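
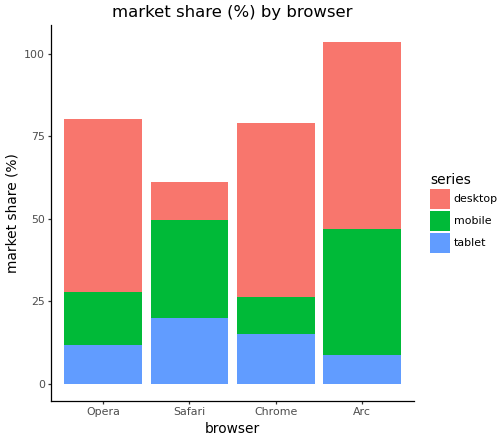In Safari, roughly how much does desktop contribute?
desktop top ≈ 60, bottom ≈ 50; segment ≈ 10.

≈ 10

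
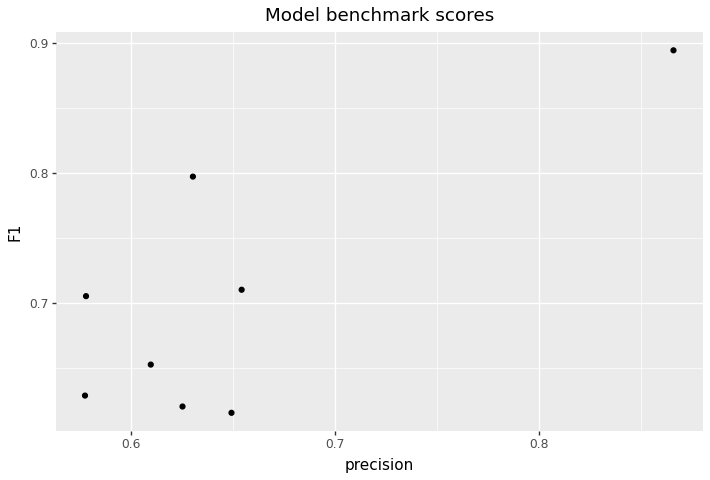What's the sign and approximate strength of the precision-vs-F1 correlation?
Points are positively correlated; strong (|r| ≈ 0.8).

positive, strong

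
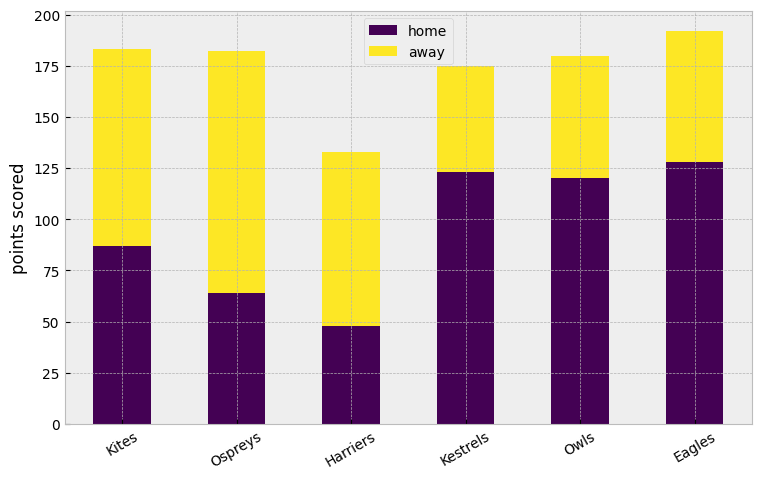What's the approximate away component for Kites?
away top ≈ 180, bottom ≈ 80; segment ≈ 100.

≈ 100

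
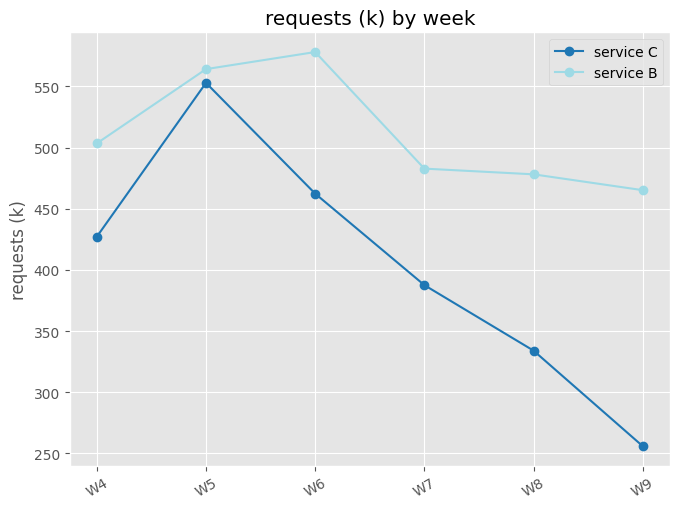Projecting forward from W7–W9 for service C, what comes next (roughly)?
≈ 175

Last three: 400, 350, 250 → slope ≈ -75/step → next ≈ 175.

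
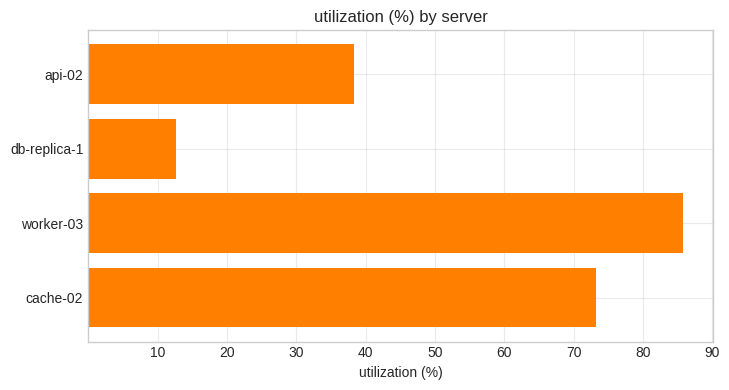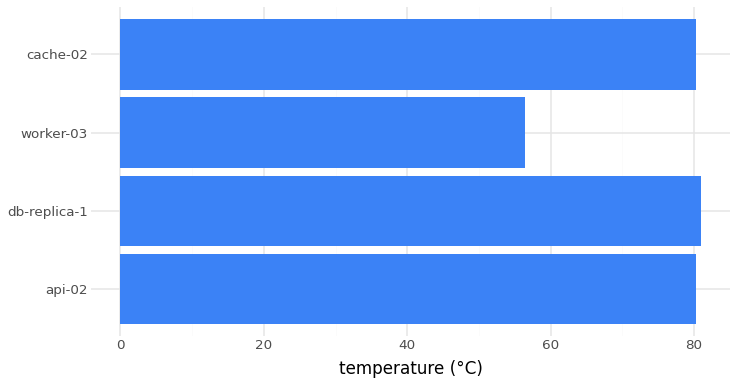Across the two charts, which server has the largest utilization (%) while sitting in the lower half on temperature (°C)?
worker-03

Chart 2 median temperature (°C) ≈ 80; below-median servers: worker-03, cache-02. Among those, worker-03 has the highest utilization (%) (≈ 90).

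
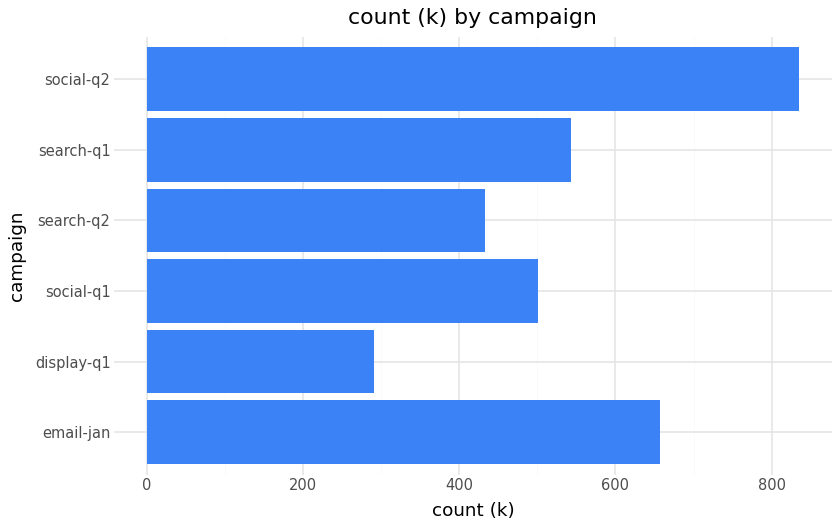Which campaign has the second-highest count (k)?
Top 3: social-q2 ≈ 800, email-jan ≈ 700, search-q1 ≈ 500.

email-jan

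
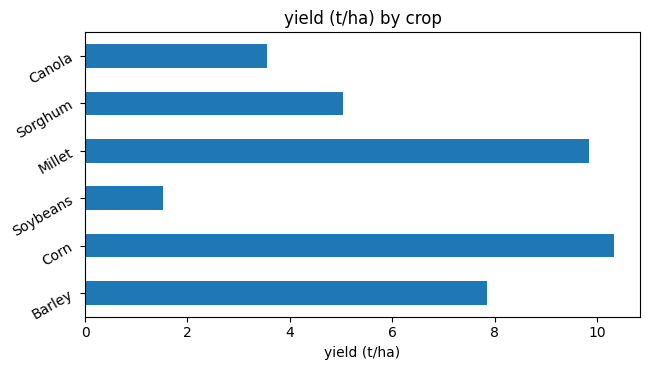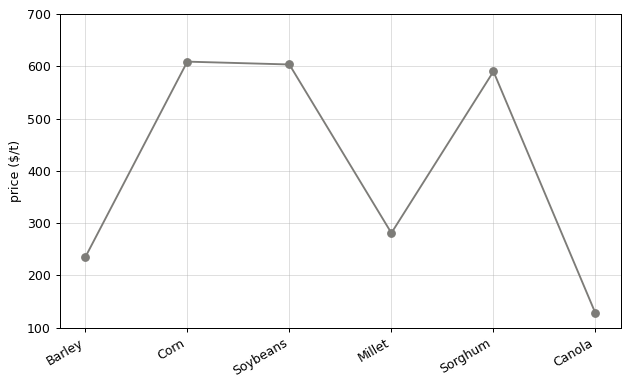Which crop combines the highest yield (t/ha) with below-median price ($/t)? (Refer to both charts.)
Millet

Chart 2 median price ($/t) ≈ 400; below-median crops: Barley, Millet, Canola. Among those, Millet has the highest yield (t/ha) (≈ 10).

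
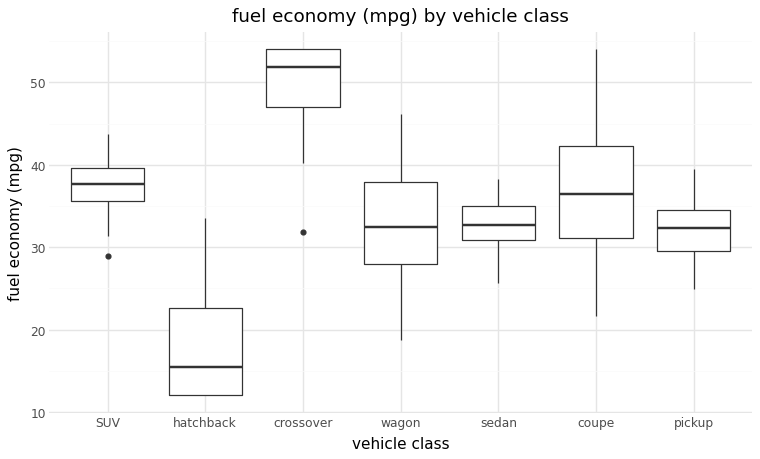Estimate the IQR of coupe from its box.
≈ 10

Q3 ≈ 40, Q1 ≈ 30; IQR ≈ 10.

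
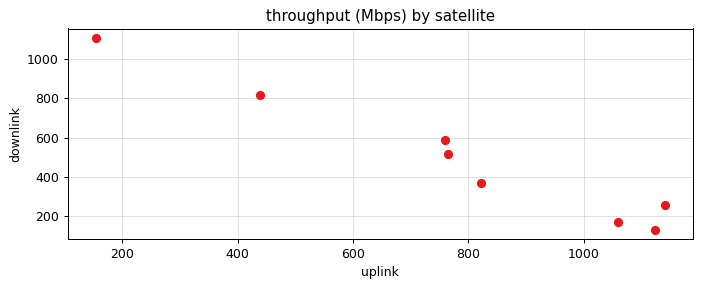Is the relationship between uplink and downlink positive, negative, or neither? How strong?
negative, strong

Points are negatively correlated; strong (|r| ≈ 1.0).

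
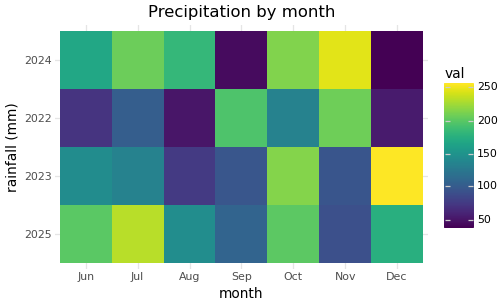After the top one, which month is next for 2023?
Top 3 for 2023: Dec ≈ 260, Oct ≈ 220, Jun ≈ 140.

Oct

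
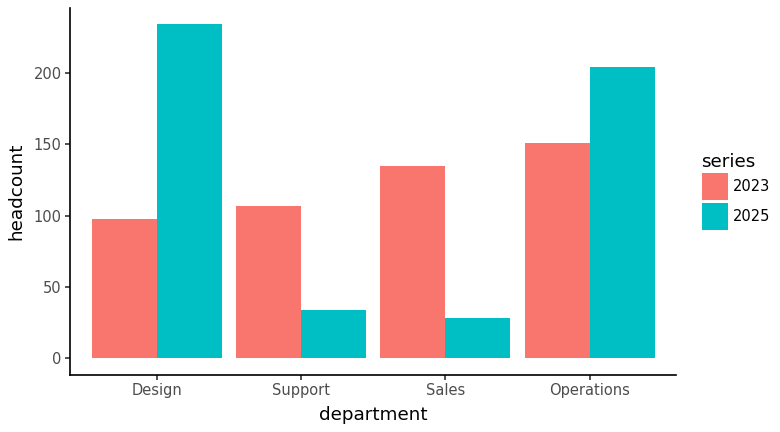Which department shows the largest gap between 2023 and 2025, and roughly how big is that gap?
Design: 2023 ≈ 100, 2025 ≈ 240 → gap ≈ 140. Next-largest (Sales) is only ≈ 120.

Design, ≈ 140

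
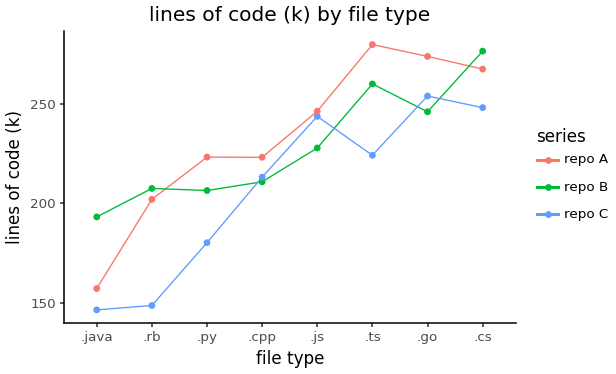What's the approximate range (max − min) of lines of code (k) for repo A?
≈ 120

Max .ts ≈ 280, min .java ≈ 160; range ≈ 120.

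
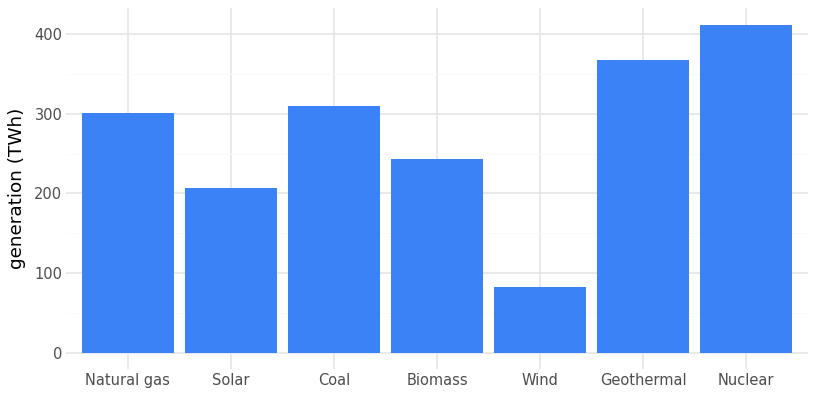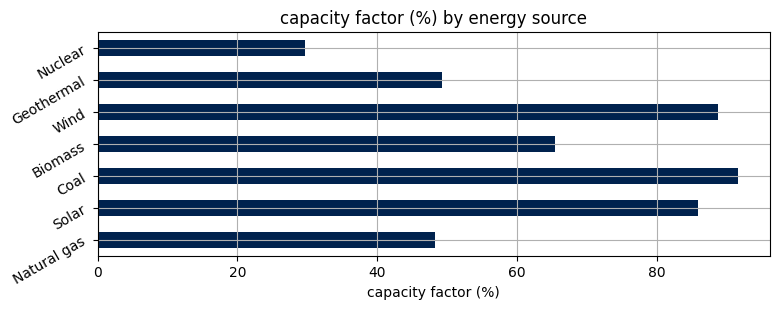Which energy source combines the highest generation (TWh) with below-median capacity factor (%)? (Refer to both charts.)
Nuclear

Chart 2 median capacity factor (%) ≈ 70; below-median energy sources: Natural gas, Geothermal, Nuclear. Among those, Nuclear has the highest generation (TWh) (≈ 400).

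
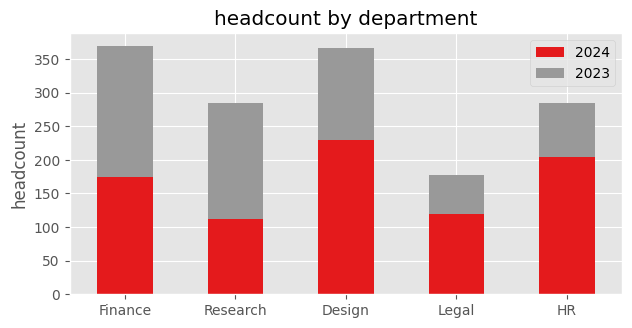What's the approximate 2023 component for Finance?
2023 top ≈ 350, bottom ≈ 150; segment ≈ 200.

≈ 200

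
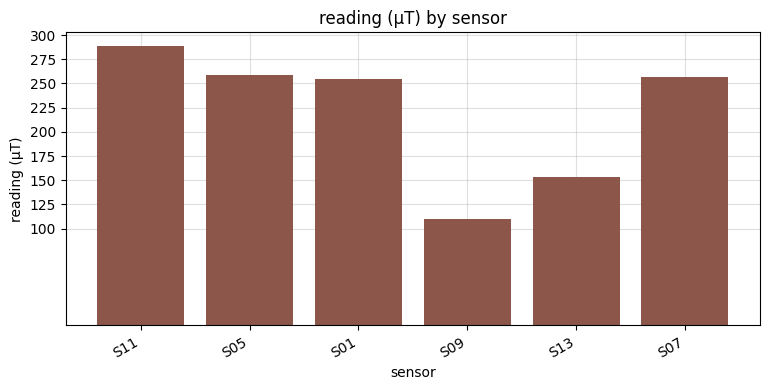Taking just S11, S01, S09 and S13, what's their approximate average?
(300 + 250 + 100 + 150) / 4 ≈ 200.

≈ 200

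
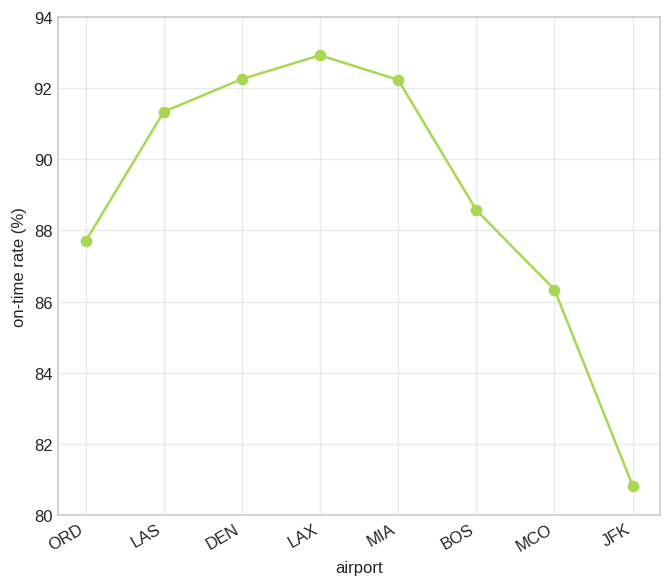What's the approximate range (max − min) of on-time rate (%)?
Max LAX ≈ 92, min JFK ≈ 80; range ≈ 12.

≈ 12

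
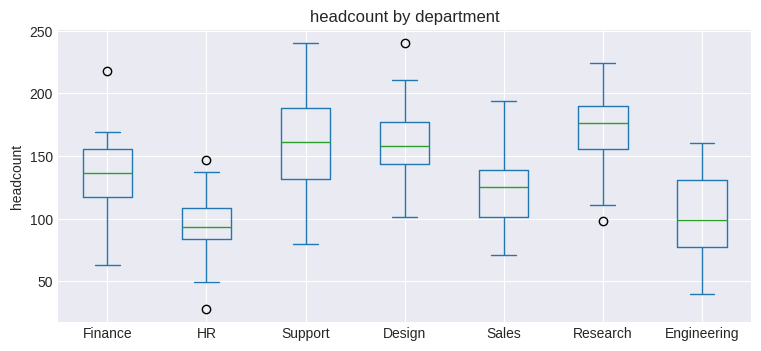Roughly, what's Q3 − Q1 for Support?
Q3 ≈ 190, Q1 ≈ 130; IQR ≈ 60.

≈ 60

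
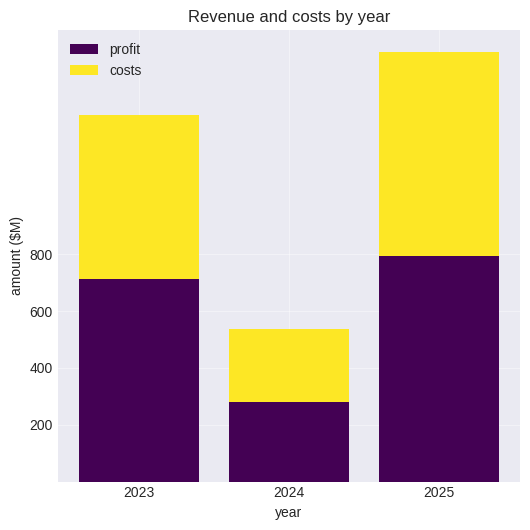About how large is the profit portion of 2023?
profit top ≈ 800, bottom ≈ 0; segment ≈ 800.

≈ 800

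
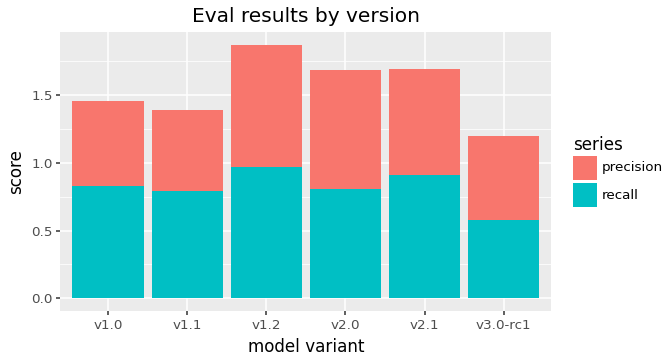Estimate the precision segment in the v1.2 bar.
precision top ≈ 1.8, bottom ≈ 1.0; segment ≈ 0.8.

≈ 0.8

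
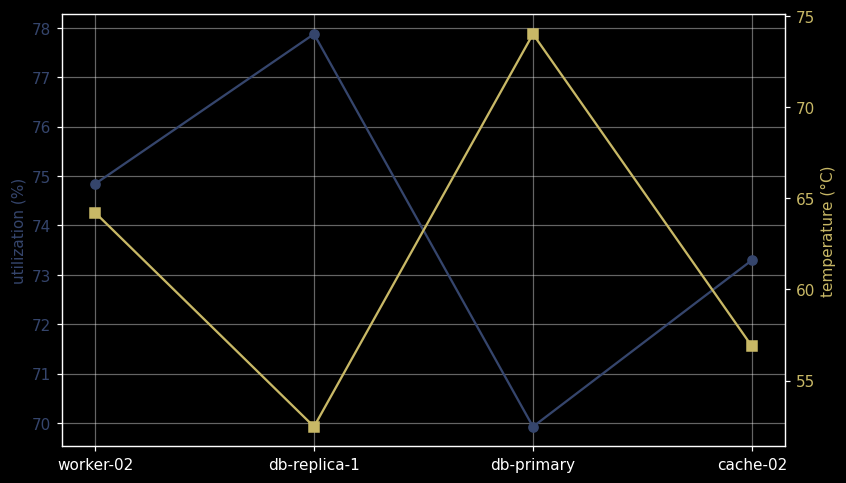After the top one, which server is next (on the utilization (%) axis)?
Top 3 (on the utilization (%) axis): db-replica-1 ≈ 78, worker-02 ≈ 75, cache-02 ≈ 73.

worker-02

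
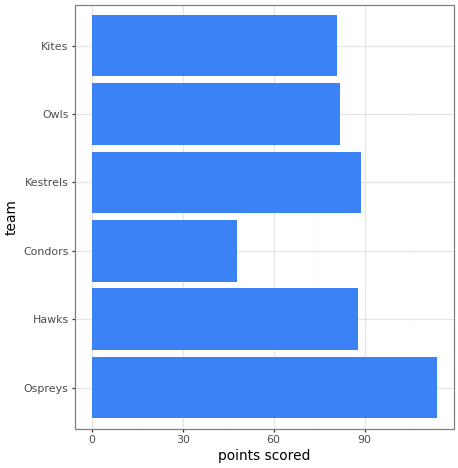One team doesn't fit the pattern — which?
Condors ≈ 50; the rest sit between ≈ 80 and ≈ 110.

Condors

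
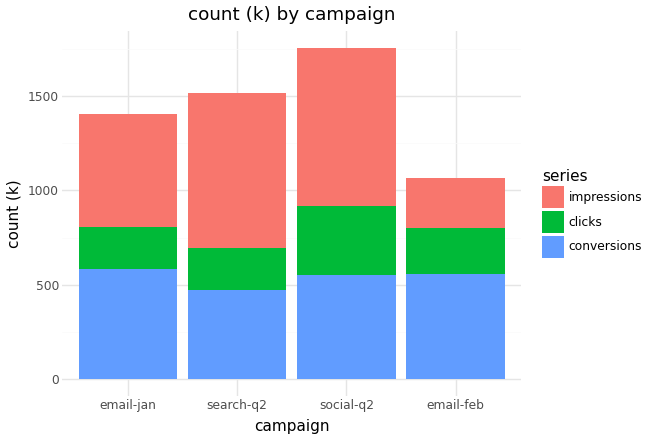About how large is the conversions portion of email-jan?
≈ 600

conversions top ≈ 600, bottom ≈ 0; segment ≈ 600.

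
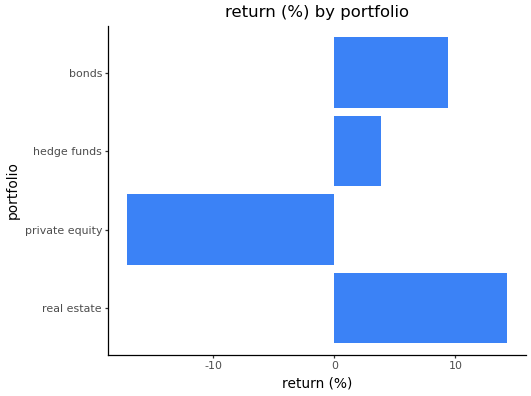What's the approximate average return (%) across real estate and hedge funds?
(15 + 5) / 2 ≈ 10.

≈ 10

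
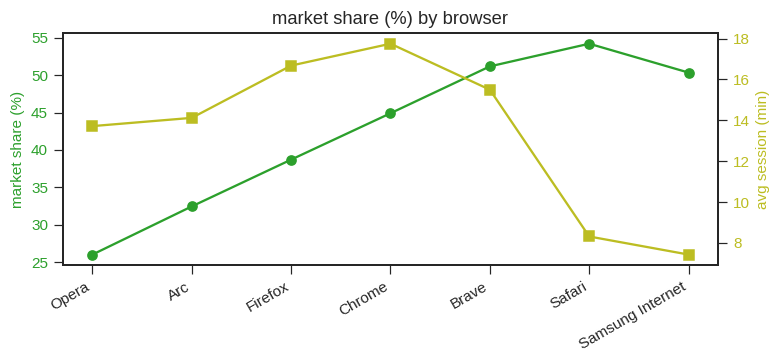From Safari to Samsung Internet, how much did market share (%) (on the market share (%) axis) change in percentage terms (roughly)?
Safari ≈ 55, Samsung Internet ≈ 50; (50 − 55) / 55 ≈ -9.1%.

≈ -9.1%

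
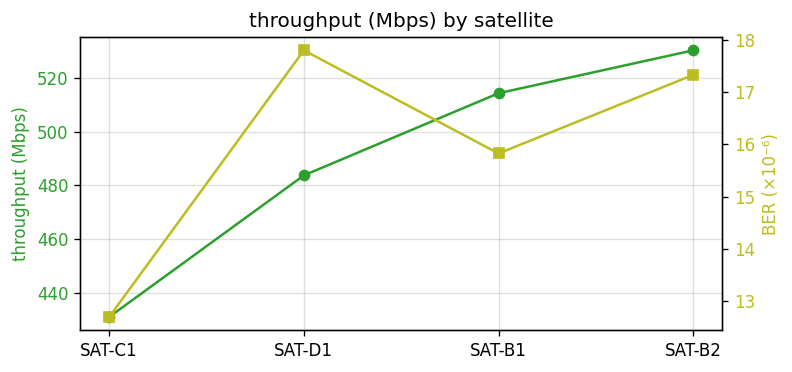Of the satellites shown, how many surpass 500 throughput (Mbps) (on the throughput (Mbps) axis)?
2

Above 500: SAT-B1, SAT-B2.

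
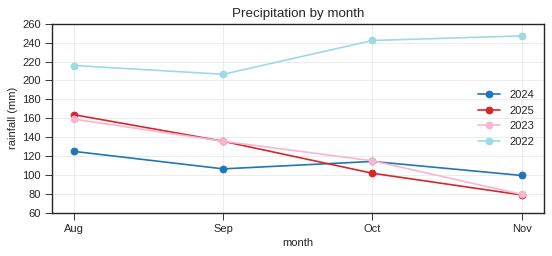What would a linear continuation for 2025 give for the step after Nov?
≈ 50

Last three: 140, 100, 80 → slope ≈ -30/step → next ≈ 50.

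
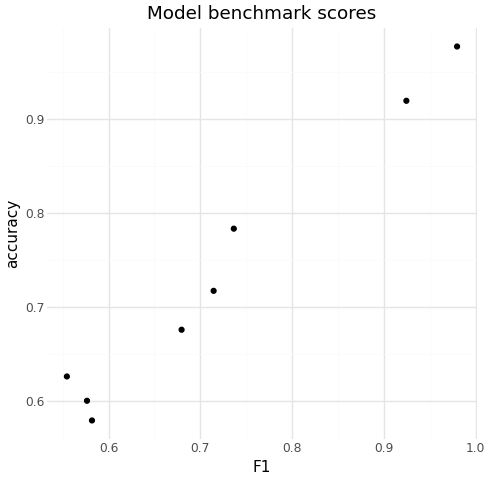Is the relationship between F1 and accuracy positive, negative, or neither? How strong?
Points are positively correlated; strong (|r| ≈ 1.0).

positive, strong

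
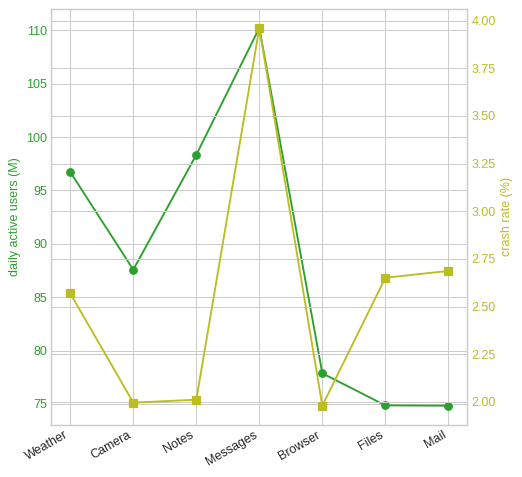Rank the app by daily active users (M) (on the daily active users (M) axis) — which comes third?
Top 4 (on the daily active users (M) axis): Messages ≈ 110, Notes ≈ 100, Weather ≈ 95, Camera ≈ 90.

Weather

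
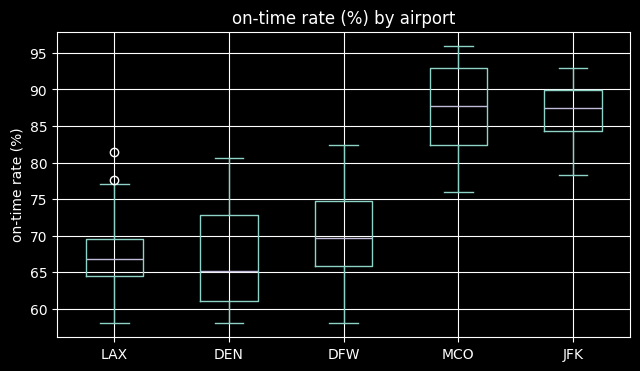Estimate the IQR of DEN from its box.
≈ 10

Q3 ≈ 72, Q1 ≈ 62; IQR ≈ 10.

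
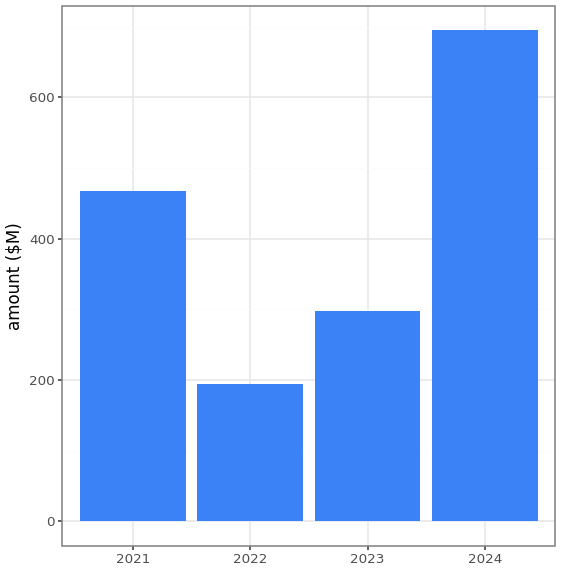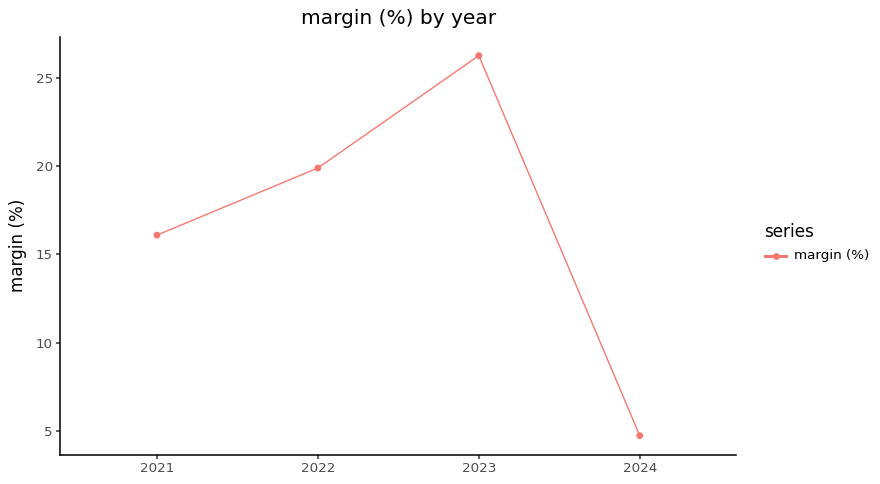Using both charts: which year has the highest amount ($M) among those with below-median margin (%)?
2024

Chart 2 median margin (%) ≈ 20; below-median years: 2021, 2024. Among those, 2024 has the highest amount ($M) (≈ 700).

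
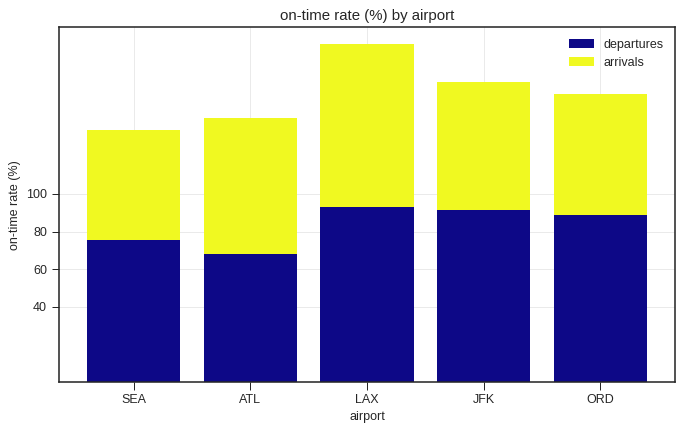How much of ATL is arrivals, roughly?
≈ 80

arrivals top ≈ 140, bottom ≈ 60; segment ≈ 80.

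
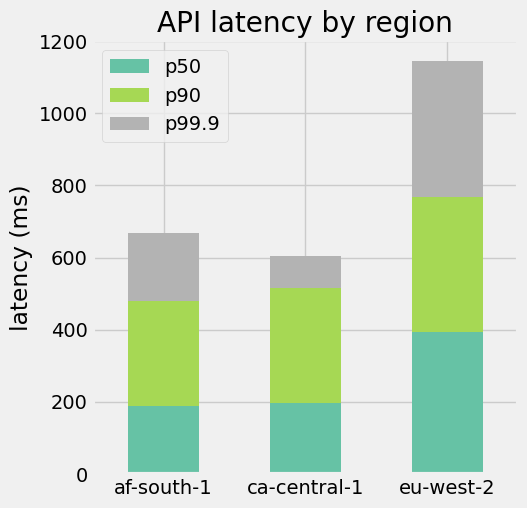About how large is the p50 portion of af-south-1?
p50 top ≈ 200, bottom ≈ 0; segment ≈ 200.

≈ 200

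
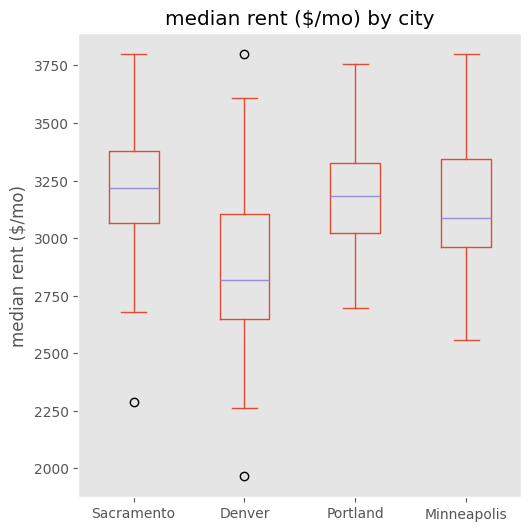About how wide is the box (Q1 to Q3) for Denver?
≈ 450

Q3 ≈ 3100, Q1 ≈ 2650; IQR ≈ 450.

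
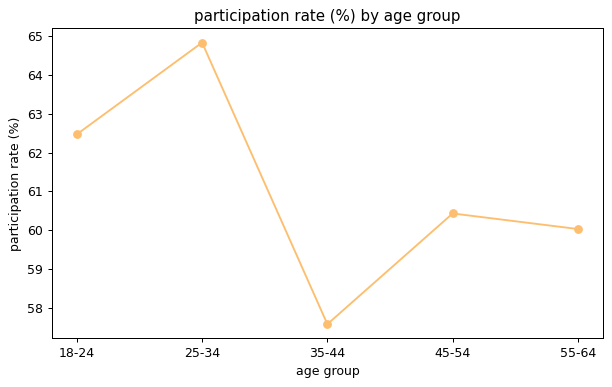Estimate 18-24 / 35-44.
18-24 ≈ 62, 35-44 ≈ 58; 62/58 ≈ 1.07.

≈ 1.07×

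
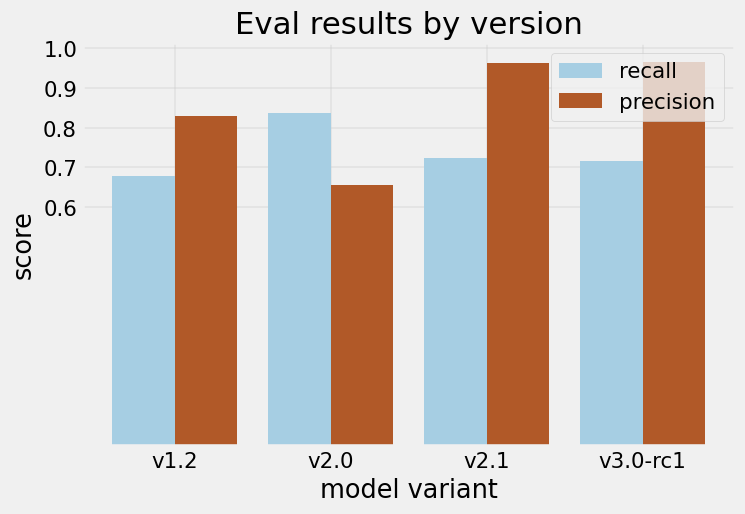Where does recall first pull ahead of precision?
v2.0

v1.2: recall ≈ 0.7 vs precision ≈ 0.8 (not yet); v2.0: recall ≈ 0.8 vs precision ≈ 0.7 (first crossover).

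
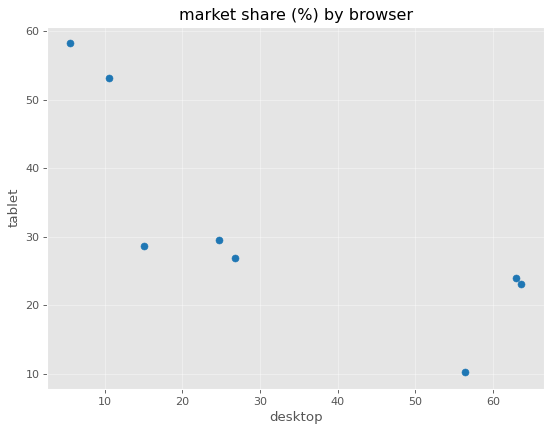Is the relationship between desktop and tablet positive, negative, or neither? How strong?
negative, strong

Points are negatively correlated; strong (|r| ≈ 0.8).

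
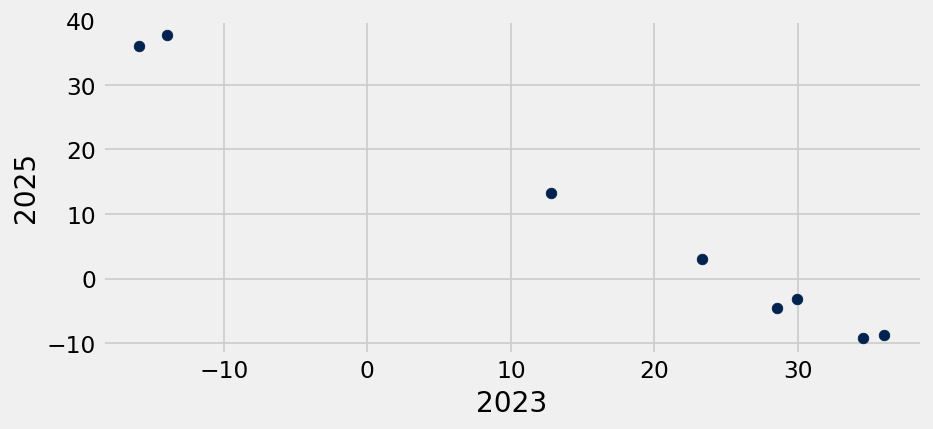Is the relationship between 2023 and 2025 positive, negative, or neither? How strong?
Points are negatively correlated; strong (|r| ≈ 1.0).

negative, strong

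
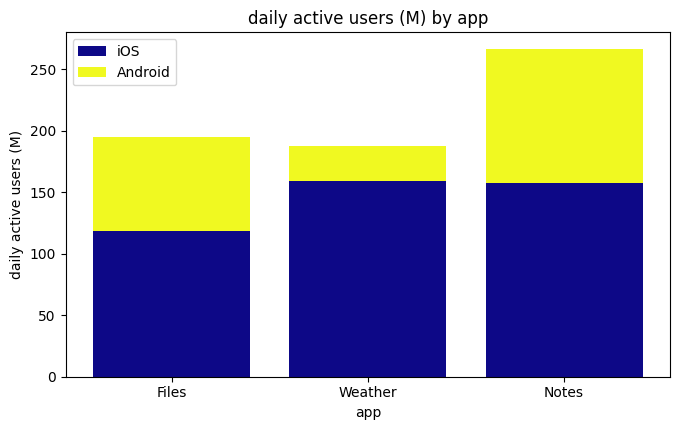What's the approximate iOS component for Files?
iOS top ≈ 125, bottom ≈ 0; segment ≈ 125.

≈ 125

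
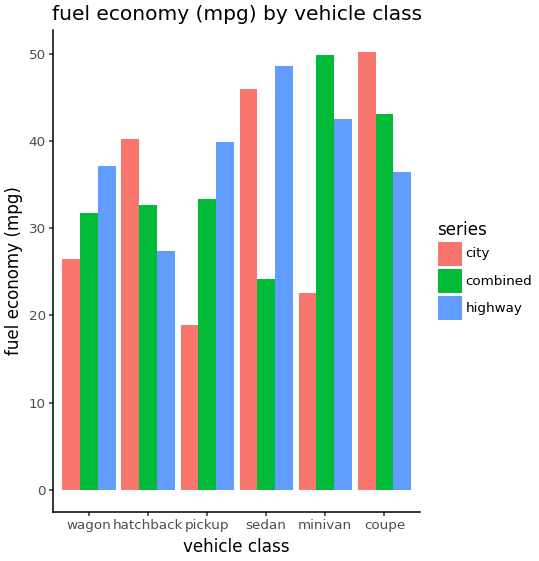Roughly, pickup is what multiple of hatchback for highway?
pickup ≈ 40, hatchback ≈ 25; 40/25 ≈ 1.6.

≈ 1.6×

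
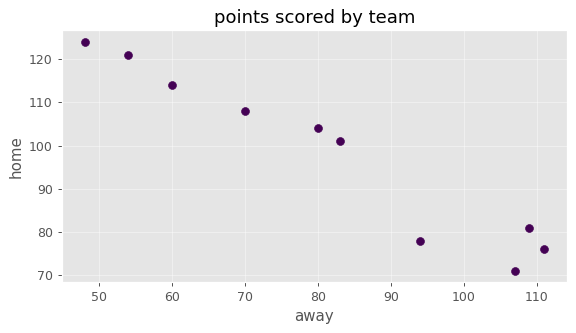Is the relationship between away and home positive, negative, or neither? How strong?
Points are negatively correlated; strong (|r| ≈ 1.0).

negative, strong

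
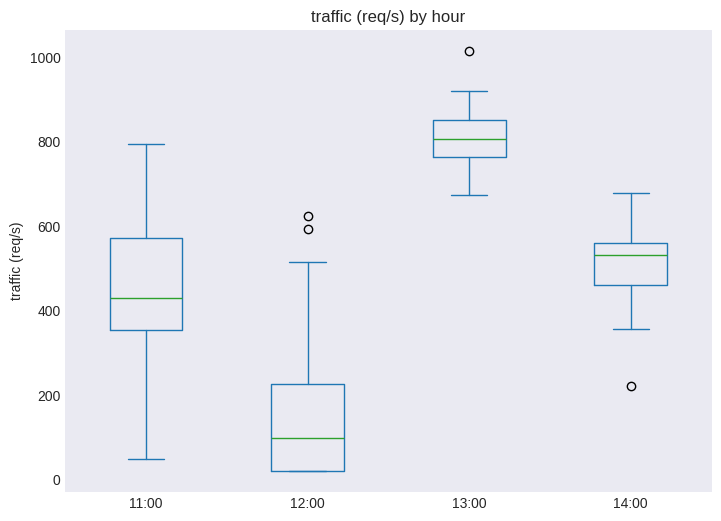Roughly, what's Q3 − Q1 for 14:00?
Q3 ≈ 600, Q1 ≈ 500; IQR ≈ 100.

≈ 100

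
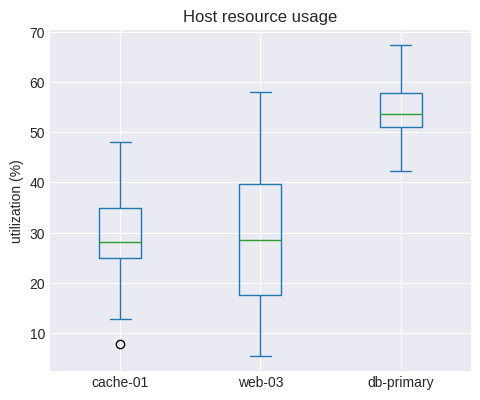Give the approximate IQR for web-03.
Q3 ≈ 40, Q1 ≈ 20; IQR ≈ 20.

≈ 20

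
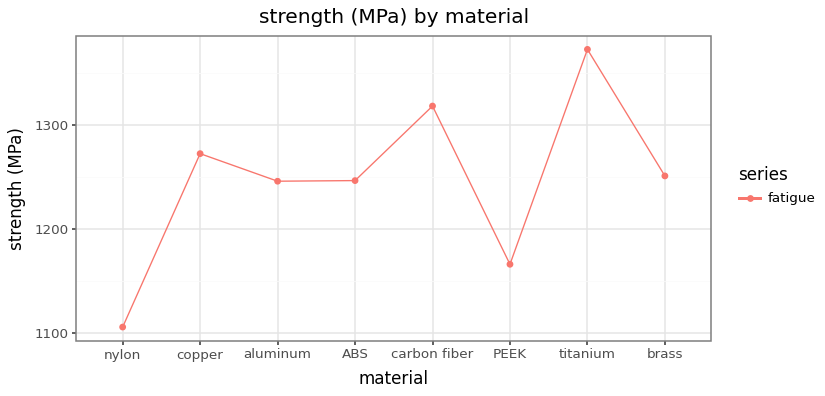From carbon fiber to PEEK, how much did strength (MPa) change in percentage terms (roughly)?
carbon fiber ≈ 1325, PEEK ≈ 1175; (1175 − 1325) / 1325 ≈ -11.3%.

≈ -11.3%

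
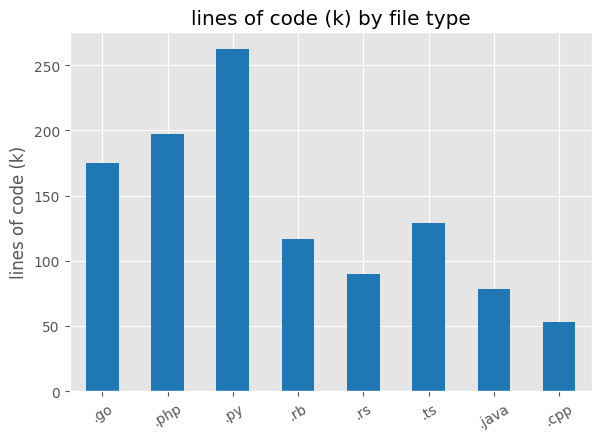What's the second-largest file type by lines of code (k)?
Top 3: .py ≈ 250, .php ≈ 200, .go ≈ 175.

.php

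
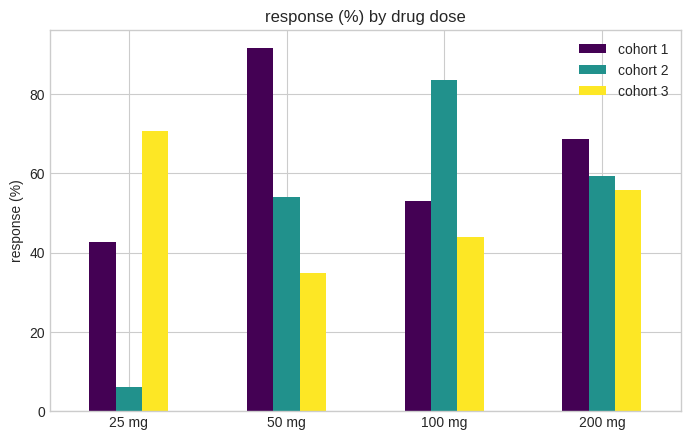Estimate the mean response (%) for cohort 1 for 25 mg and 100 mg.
≈ 45

(40 + 50) / 2 ≈ 45.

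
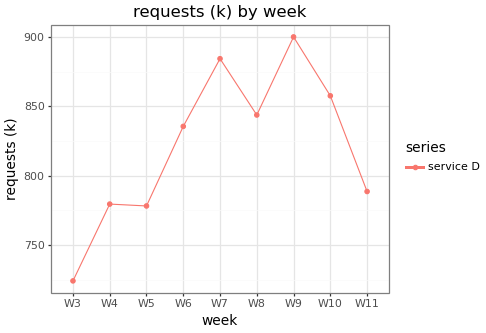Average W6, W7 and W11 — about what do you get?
≈ 833

(840 + 880 + 780) / 3 ≈ 833.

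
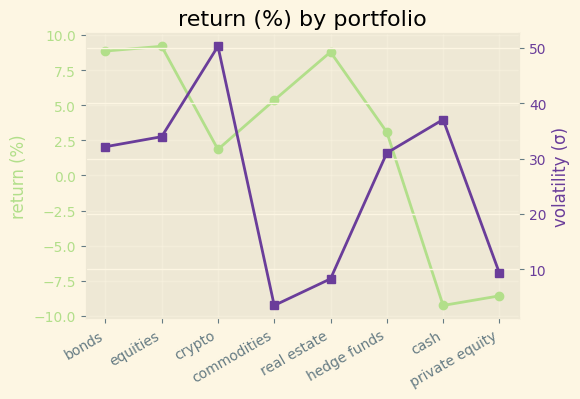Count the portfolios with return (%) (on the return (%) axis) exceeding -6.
6

Above -6: bonds, equities, crypto, commodities, real estate, hedge funds.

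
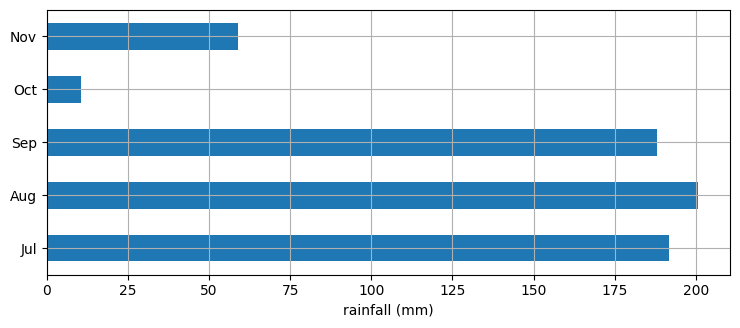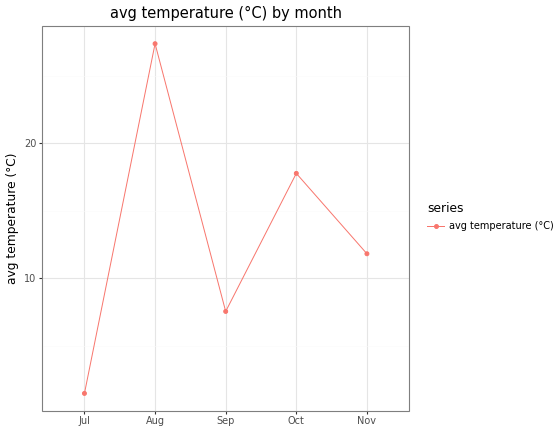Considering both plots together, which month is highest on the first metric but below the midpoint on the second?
Jul

Chart 2 median avg temperature (°C) ≈ 10; below-median months: Jul, Sep. Among those, Jul has the highest rainfall (mm) (≈ 200).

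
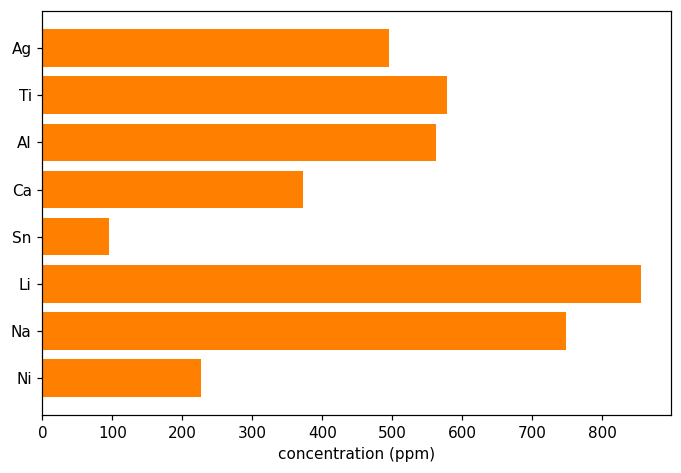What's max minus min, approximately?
Max Li ≈ 900, min Sn ≈ 100; range ≈ 800.

≈ 800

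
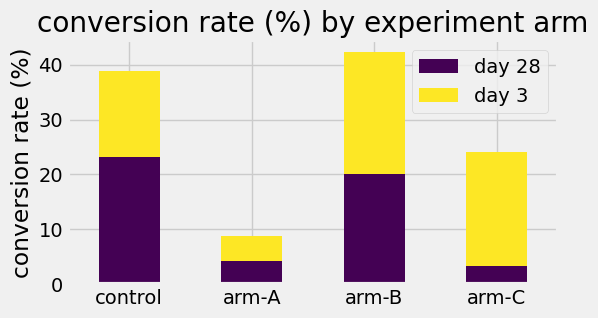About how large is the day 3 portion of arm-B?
day 3 top ≈ 40, bottom ≈ 20; segment ≈ 20.

≈ 20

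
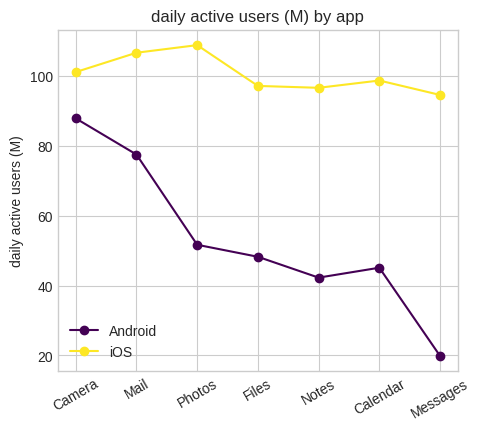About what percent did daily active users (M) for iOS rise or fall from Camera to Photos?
Camera ≈ 100, Photos ≈ 110; (110 − 100) / 100 ≈ +10%.

≈ +10%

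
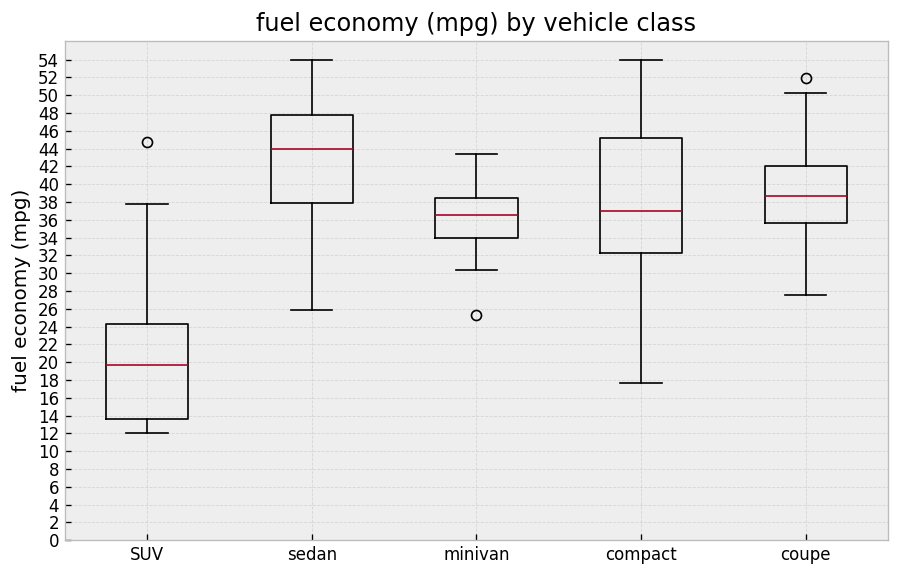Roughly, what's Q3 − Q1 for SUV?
≈ 10

Q3 ≈ 24, Q1 ≈ 14; IQR ≈ 10.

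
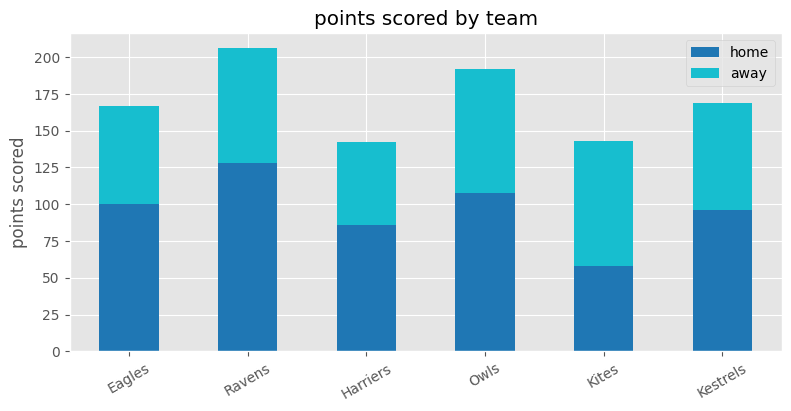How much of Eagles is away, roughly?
≈ 60

away top ≈ 160, bottom ≈ 100; segment ≈ 60.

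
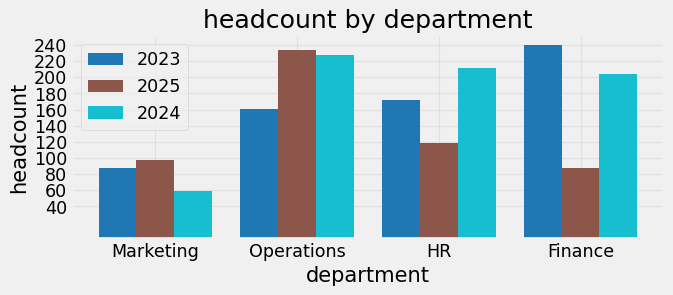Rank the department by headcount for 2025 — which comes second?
HR

Top 3 for 2025: Operations ≈ 240, HR ≈ 120, Marketing ≈ 100.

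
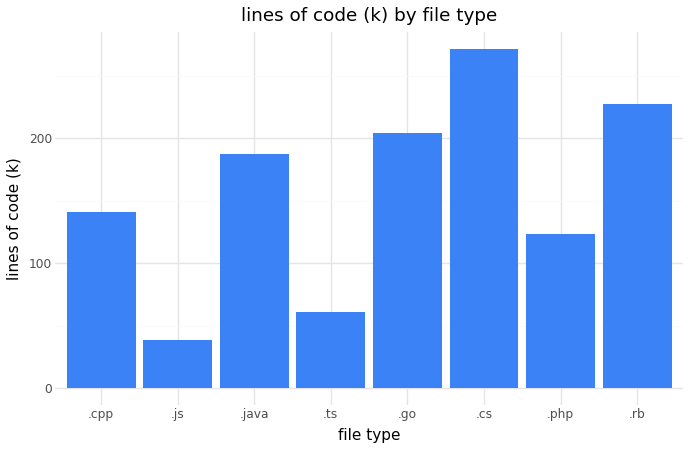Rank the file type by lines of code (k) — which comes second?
Top 3: .cs ≈ 275, .rb ≈ 225, .go ≈ 200.

.rb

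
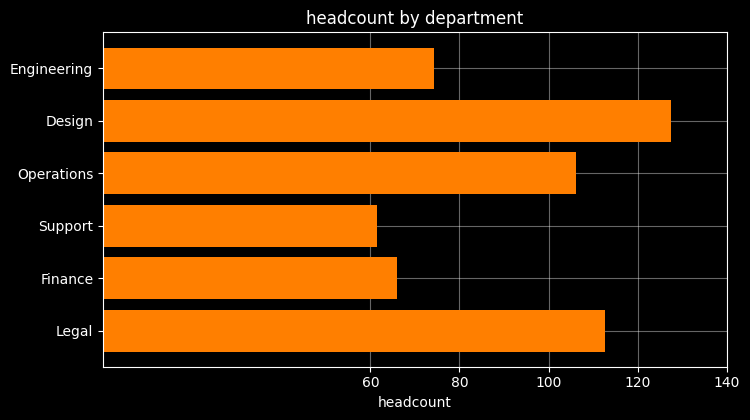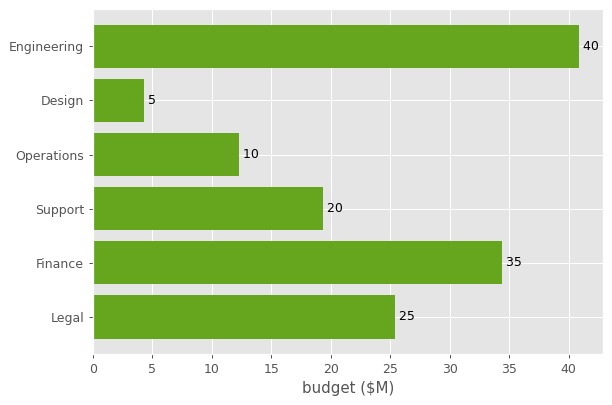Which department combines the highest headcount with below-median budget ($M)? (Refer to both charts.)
Design

Chart 2 median budget ($M) ≈ 20; below-median departments: Design, Operations, Support. Among those, Design has the highest headcount (≈ 120).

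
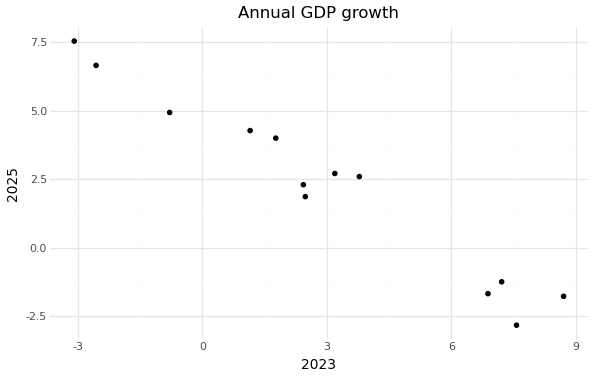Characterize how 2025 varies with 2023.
Points are negatively correlated; strong (|r| ≈ 1.0).

negative, strong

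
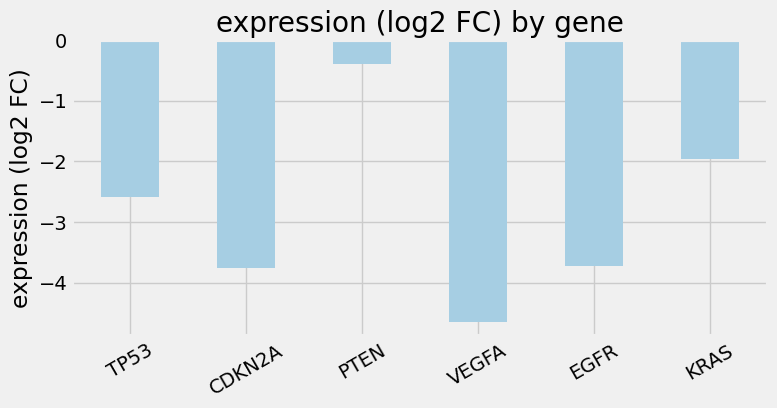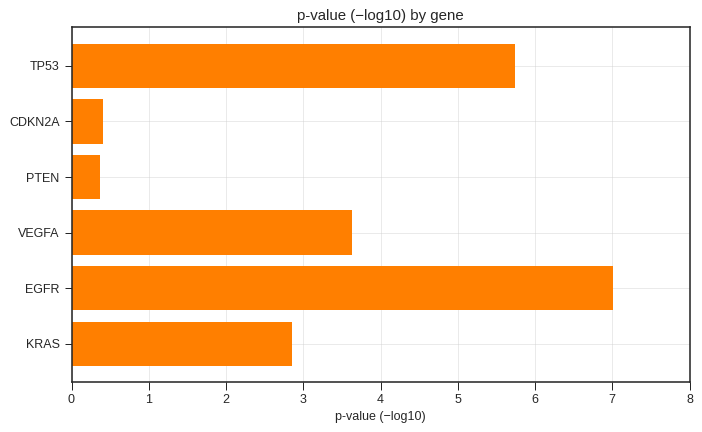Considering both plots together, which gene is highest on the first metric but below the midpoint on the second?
PTEN

Chart 2 median p-value (−log10) ≈ 3; below-median genes: CDKN2A, PTEN, KRAS. Among those, PTEN has the highest expression (log2 FC) (≈ 0).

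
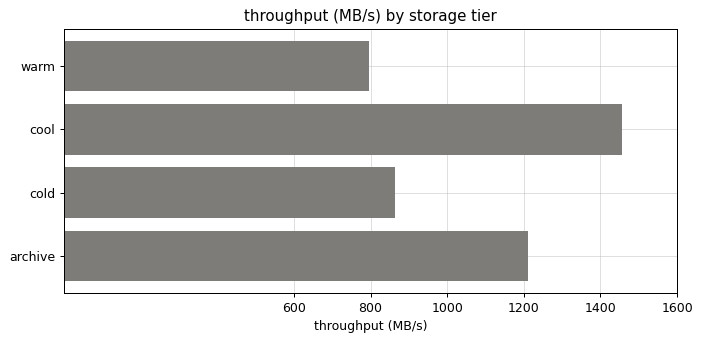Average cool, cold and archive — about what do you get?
(1400 + 800 + 1200) / 3 ≈ 1133.

≈ 1133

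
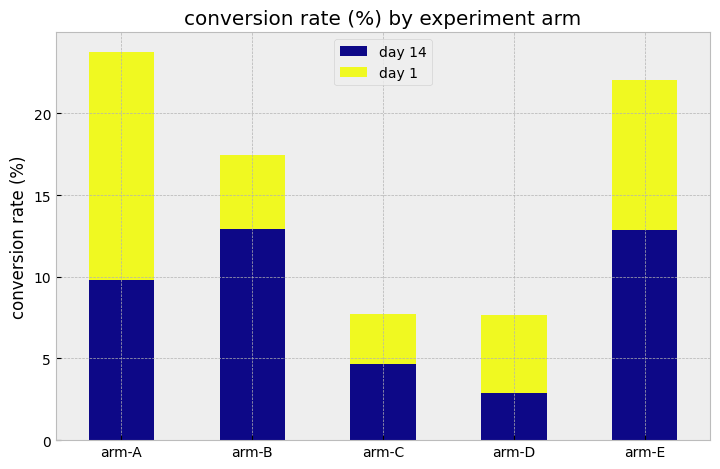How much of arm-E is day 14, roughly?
day 14 top ≈ 12, bottom ≈ 0; segment ≈ 12.

≈ 12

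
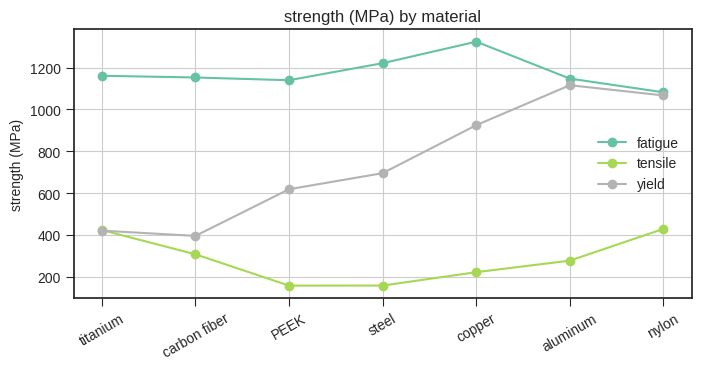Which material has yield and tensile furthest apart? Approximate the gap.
aluminum: yield ≈ 1100, tensile ≈ 300 → gap ≈ 800. Next-largest (copper) is only ≈ 700.

aluminum, ≈ 800 MPa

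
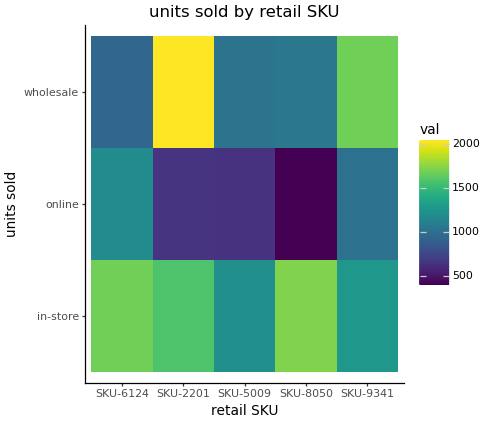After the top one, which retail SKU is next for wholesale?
Top 3 for wholesale: SKU-2201 ≈ 2000, SKU-9341 ≈ 1600, SKU-8050 ≈ 1000.

SKU-9341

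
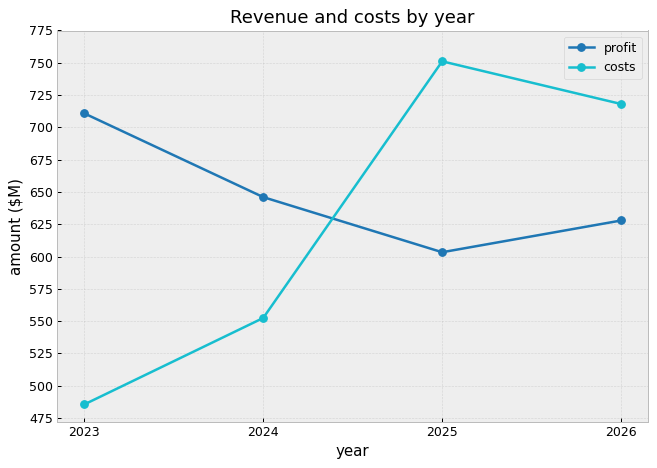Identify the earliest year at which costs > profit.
2024: costs ≈ 550 vs profit ≈ 650 (not yet); 2025: costs ≈ 750 vs profit ≈ 600 (first crossover).

2025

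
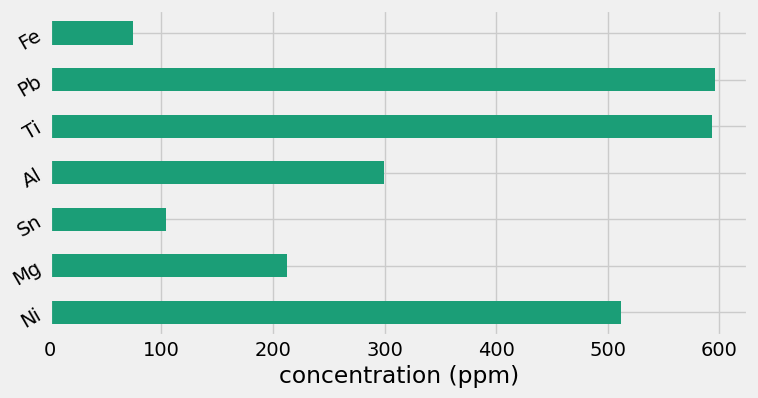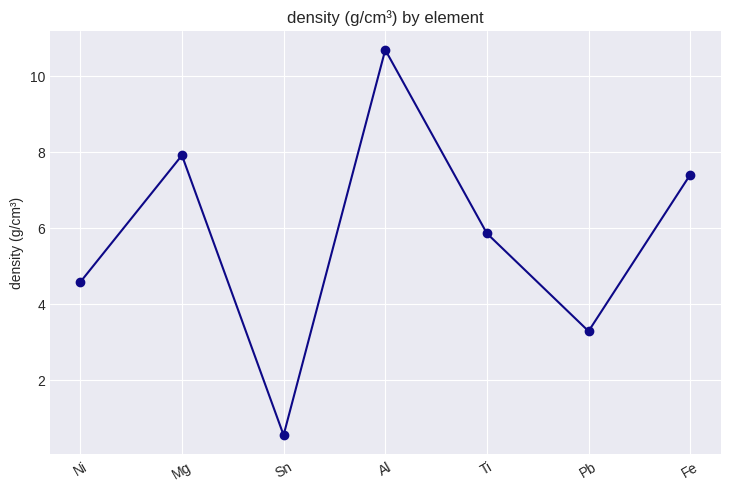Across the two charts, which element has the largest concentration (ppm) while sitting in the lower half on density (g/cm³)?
Chart 2 median density (g/cm³) ≈ 6; below-median elements: Ni, Sn, Pb. Among those, Pb has the highest concentration (ppm) (≈ 600).

Pb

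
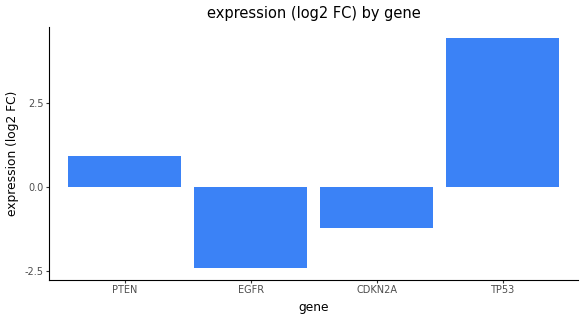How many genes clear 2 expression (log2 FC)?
1

Above 2: TP53.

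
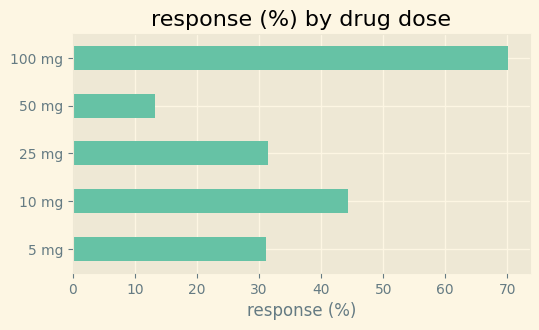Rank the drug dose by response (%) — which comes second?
Top 3: 100 mg ≈ 70, 10 mg ≈ 40, 25 mg ≈ 30.

10 mg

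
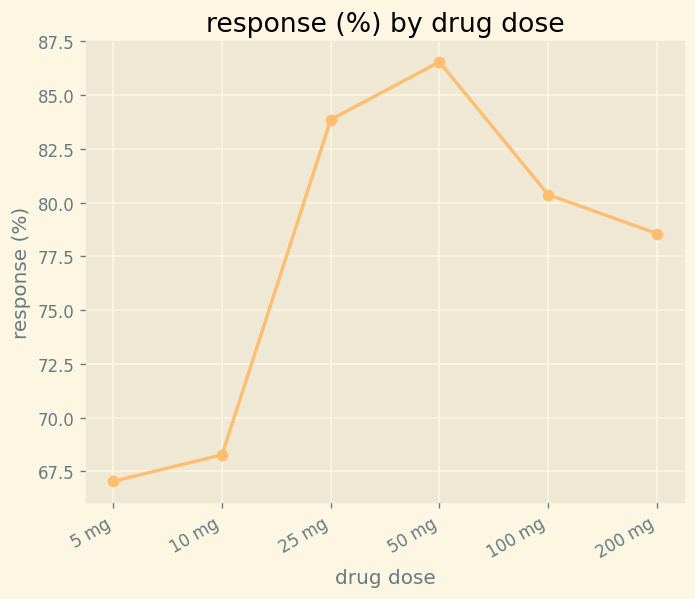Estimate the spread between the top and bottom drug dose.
≈ 18

Max 50 mg ≈ 86, min 5 mg ≈ 68; range ≈ 18.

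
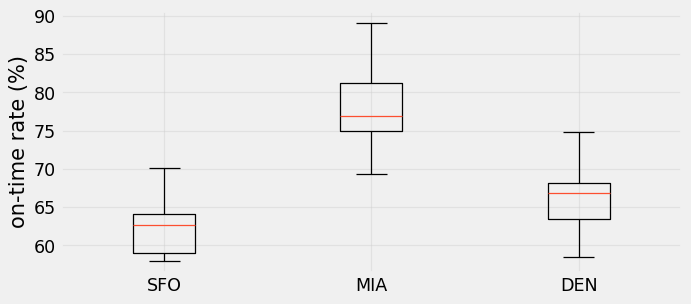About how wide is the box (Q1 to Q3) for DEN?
Q3 ≈ 68, Q1 ≈ 64; IQR ≈ 4.

≈ 4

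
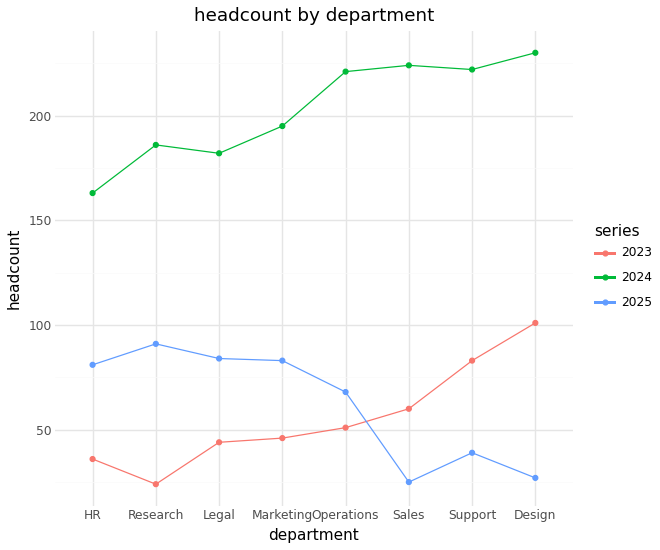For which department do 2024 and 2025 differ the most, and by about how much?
Design, ≈ 220

Design: 2024 ≈ 240, 2025 ≈ 20 → gap ≈ 220. Next-largest (Sales) is only ≈ 200.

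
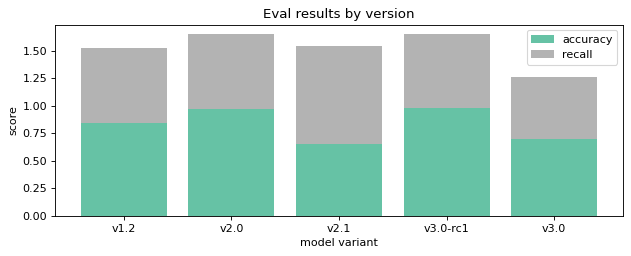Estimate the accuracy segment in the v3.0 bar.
≈ 0.6

accuracy top ≈ 0.6, bottom ≈ 0.0; segment ≈ 0.6.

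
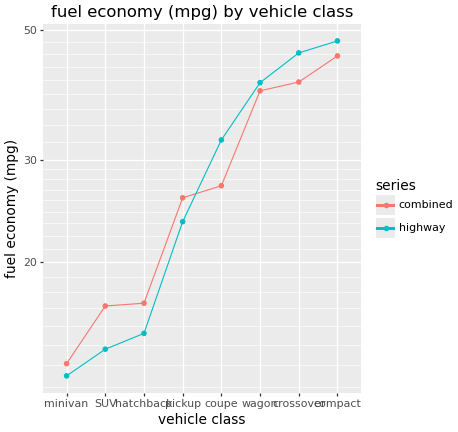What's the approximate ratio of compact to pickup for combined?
compact ≈ 45, pickup ≈ 25; 45/25 ≈ 1.8.

≈ 1.8×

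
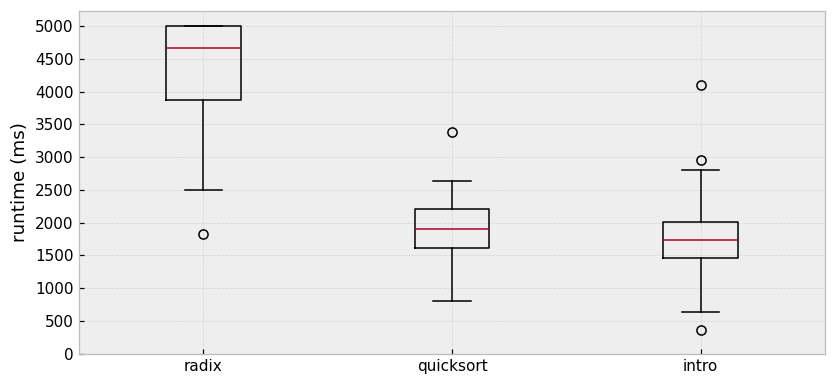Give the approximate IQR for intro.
≈ 500

Q3 ≈ 2000, Q1 ≈ 1500; IQR ≈ 500.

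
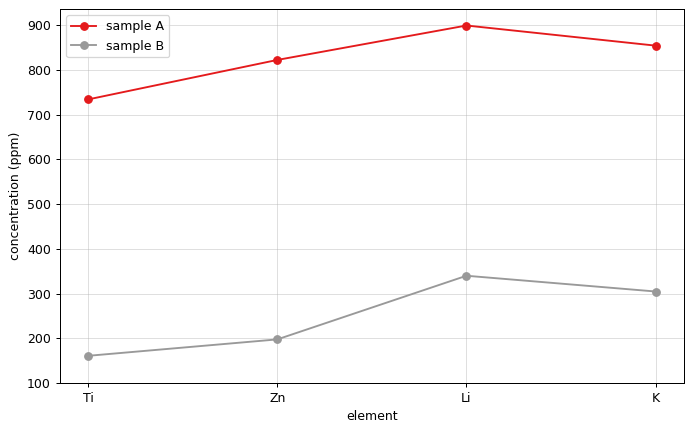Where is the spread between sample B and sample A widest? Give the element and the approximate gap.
Zn, ≈ 600 ppm

Zn: sample B ≈ 200, sample A ≈ 800 → gap ≈ 600. Next-largest (Ti) is only ≈ 500.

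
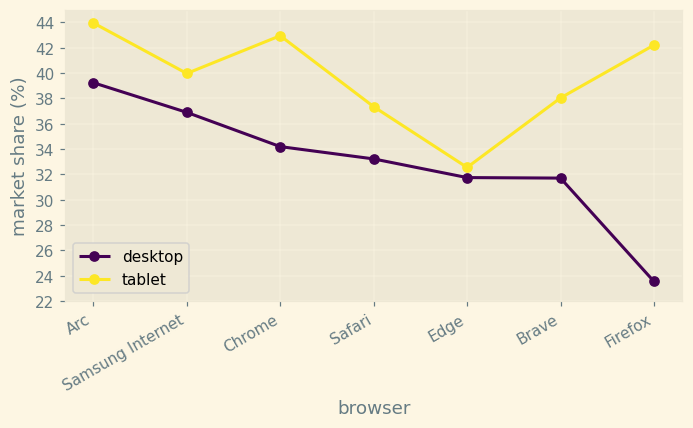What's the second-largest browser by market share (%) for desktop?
Top 3 for desktop: Arc ≈ 40, Samsung Internet ≈ 36, Chrome ≈ 34.

Samsung Internet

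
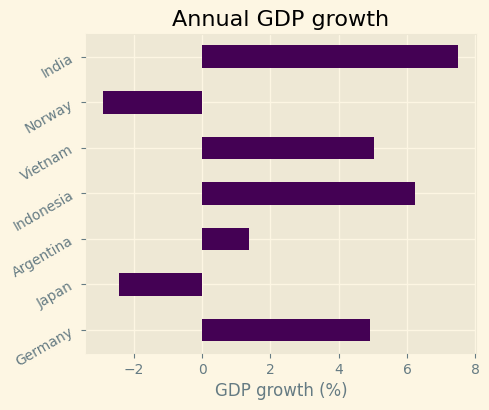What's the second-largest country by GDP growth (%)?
Top 3: India ≈ 8, Indonesia ≈ 6, Vietnam ≈ 5.

Indonesia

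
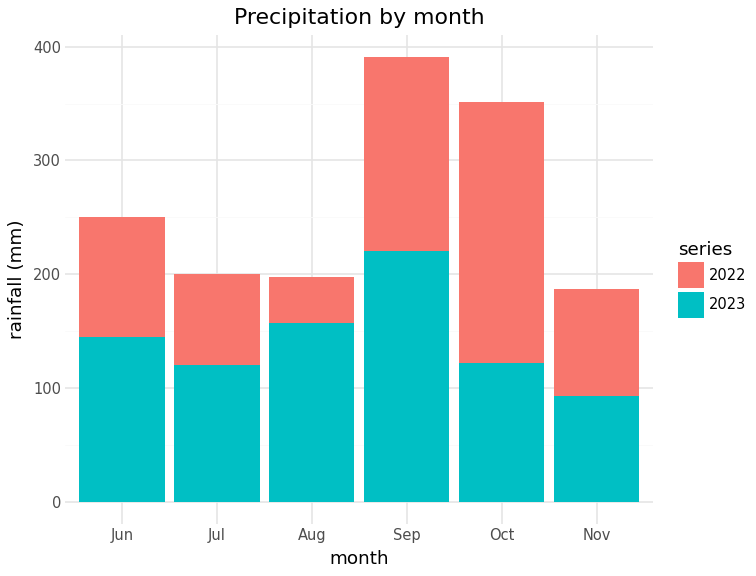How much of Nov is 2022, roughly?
≈ 100

2022 top ≈ 200, bottom ≈ 100; segment ≈ 100.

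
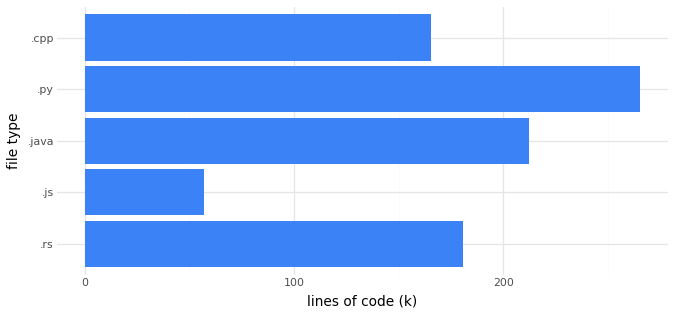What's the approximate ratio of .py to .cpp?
≈ 1.57×

.py ≈ 275, .cpp ≈ 175; 275/175 ≈ 1.57.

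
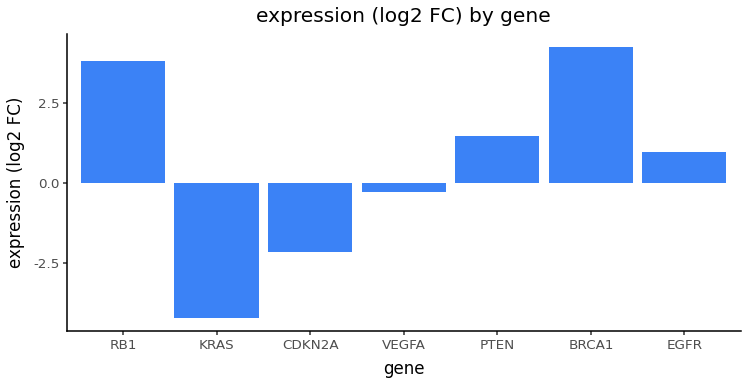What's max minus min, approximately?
≈ 8

Max BRCA1 ≈ 4, min KRAS ≈ -4; range ≈ 8.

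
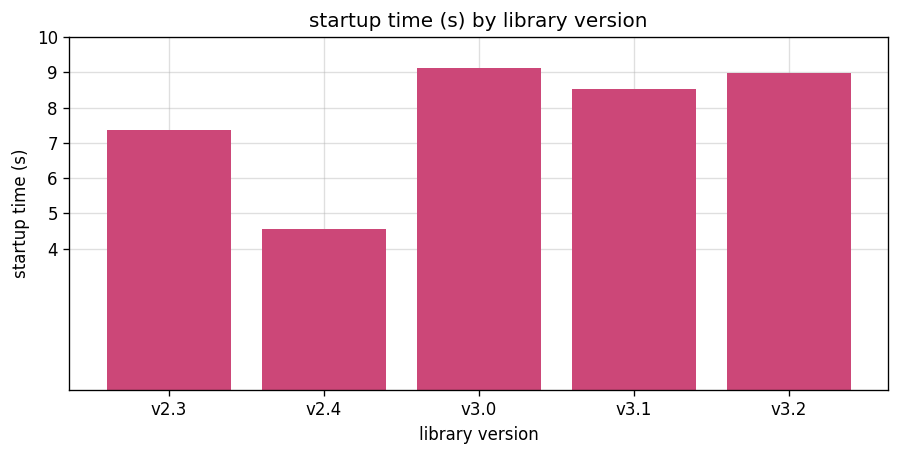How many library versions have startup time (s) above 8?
3

Above 8: v3.0, v3.1, v3.2.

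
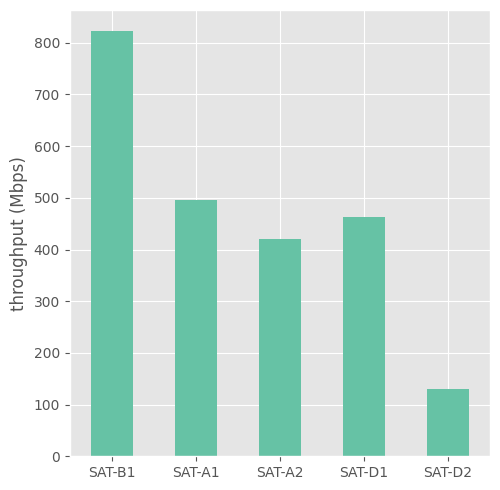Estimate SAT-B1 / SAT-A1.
≈ 1.6×

SAT-B1 ≈ 800, SAT-A1 ≈ 500; 800/500 ≈ 1.6.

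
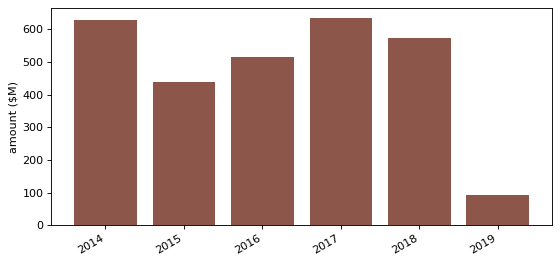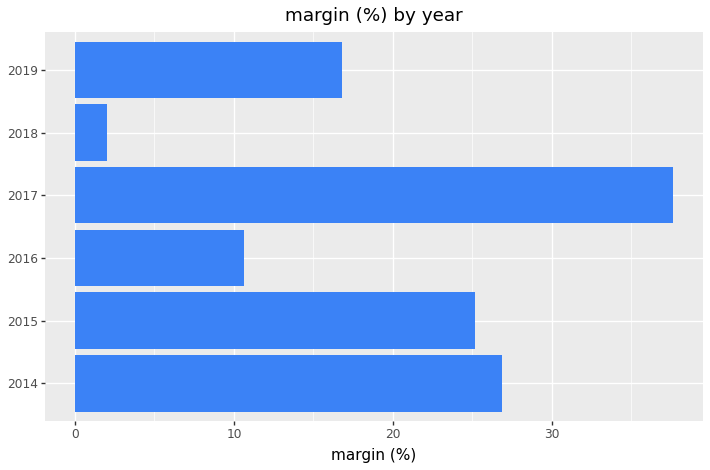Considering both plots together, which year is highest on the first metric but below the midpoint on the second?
2018

Chart 2 median margin (%) ≈ 20; below-median years: 2016, 2018, 2019. Among those, 2018 has the highest amount ($M) (≈ 600).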